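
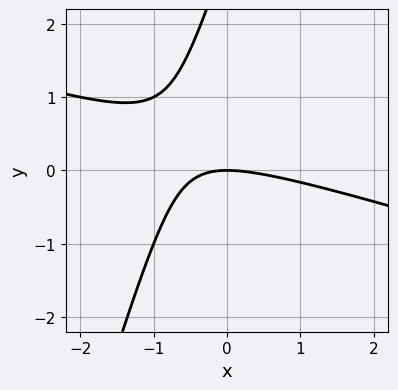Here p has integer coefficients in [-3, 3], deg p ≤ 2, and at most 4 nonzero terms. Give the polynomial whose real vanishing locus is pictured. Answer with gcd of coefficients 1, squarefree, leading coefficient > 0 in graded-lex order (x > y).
(a) The degree is 2 — a generic line meets the curve in up to 2 points.
(b) From the visible intercepts: one y-axis crossing is at y = 0; it crosses the x-axis at the gridline x = 0.
(c) The integer polynomial consistent with all of this is the stated p.

x^2 + 3*x*y - y^2 + 3*y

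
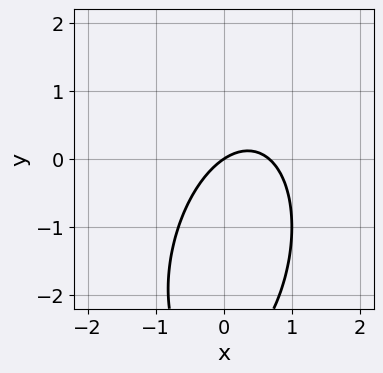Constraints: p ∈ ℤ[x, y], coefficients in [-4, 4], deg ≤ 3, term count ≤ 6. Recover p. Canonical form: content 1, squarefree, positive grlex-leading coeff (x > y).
3*x^2 - x*y + y^2 - 2*x + 3*y

1. deg p = 2. The shape is more complex than any degree-1 curve.
2. From the visible intercepts: it crosses the x-axis at the gridline x = 0; it crosses the y-axis at the gridline y = 0.
3. Solving for integer coefficients yields p as stated.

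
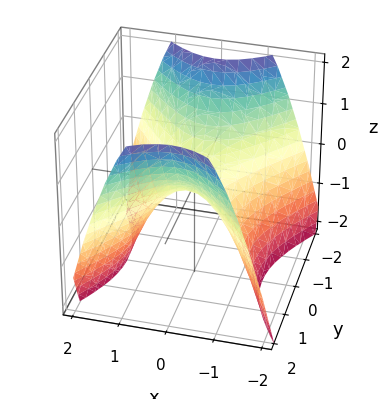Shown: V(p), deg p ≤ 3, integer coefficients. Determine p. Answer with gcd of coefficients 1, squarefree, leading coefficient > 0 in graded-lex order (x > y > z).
3*x^2 - 2*y^2 + 3*z

1. The degree is 2 — a saddle surface; a quadric.
2. Symmetries: mirror symmetry x ↦ −x ⇒ only even powers of x; the y ↦ −y reflection is a symmetry, so y appears only in even powers.
3. Reading off the gridlines: it crosses the z-axis at the gridline z = 0; it crosses the x-axis at the gridline x = 0; it crosses the y-axis at the gridline y = 0.
4. Assembling these constraints gives the stated polynomial.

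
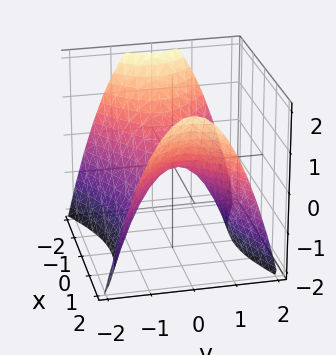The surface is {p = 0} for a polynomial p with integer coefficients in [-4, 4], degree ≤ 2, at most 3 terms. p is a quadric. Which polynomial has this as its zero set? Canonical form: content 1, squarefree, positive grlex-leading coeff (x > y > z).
x^2 - 2*y^2 - 2*z

First, deg p = 2. A hyperbolic paraboloid; a quadric.
Next, symmetries: mirror symmetry x ↦ −x ⇒ only even powers of x; the y ↦ −y reflection is a symmetry, so y appears only in even powers.
Next, from the visible intercepts: one x-axis crossing is at x = 0; it meets the z-axis at z = 0 (among the integer gridlines); it crosses the y-axis at the gridline y = 0.
Finally, putting this together gives p.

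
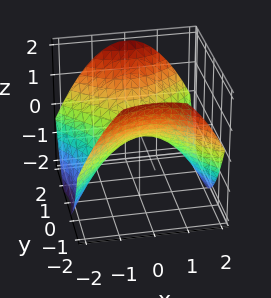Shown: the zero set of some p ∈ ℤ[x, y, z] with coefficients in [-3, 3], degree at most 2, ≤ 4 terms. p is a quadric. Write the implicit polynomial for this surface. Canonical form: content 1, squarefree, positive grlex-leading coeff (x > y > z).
x^2 - y^2 + 2*z

deg p = 2.
Symmetries: the y ↦ −y reflection is a symmetry, so y appears only in even powers; the x ↦ −x reflection is a symmetry, so x appears only in even powers.
Checking where it meets the axes: it crosses the y-axis at the gridline y = 0; it meets the z-axis at z = 0 (among the integer gridlines); it crosses the x-axis at the gridline x = 0.
Together with the visible shape, these determine p as stated.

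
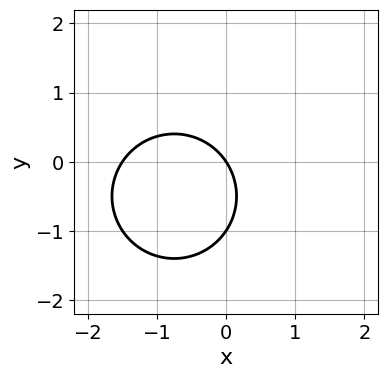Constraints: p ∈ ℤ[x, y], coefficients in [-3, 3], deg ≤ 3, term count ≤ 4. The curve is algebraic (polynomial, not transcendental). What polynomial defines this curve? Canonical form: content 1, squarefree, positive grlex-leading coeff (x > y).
deg p = 2.
From the axis intercepts and sections: one x-axis crossing is at x = 0; the y-axis gridline crossings are at y ∈ {-1, 0}.
Fitting integer coefficients to these (and the overall shape) gives p.

2*x^2 + 2*y^2 + 3*x + 2*y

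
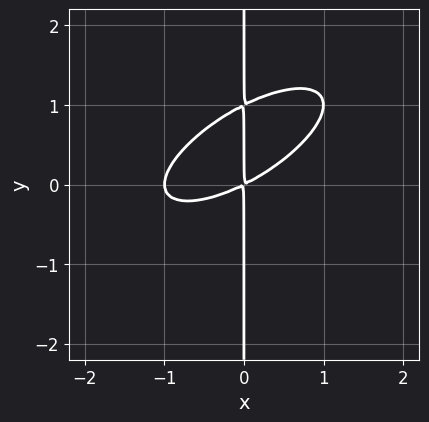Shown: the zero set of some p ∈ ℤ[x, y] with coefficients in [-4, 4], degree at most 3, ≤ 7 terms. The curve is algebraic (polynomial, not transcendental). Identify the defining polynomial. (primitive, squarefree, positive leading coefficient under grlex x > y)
deg p = 3.
From the axis intercepts and sections: every point of the y-axis in the box is on the curve; one x-axis crossing is at x = -1.
Putting this together gives p.

x^3 - 2*x^2*y + 2*x*y^2 + x^2 - 2*x*y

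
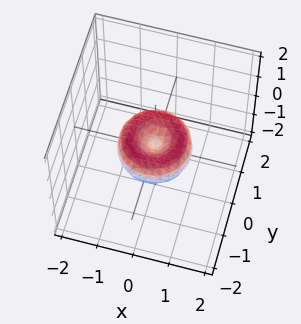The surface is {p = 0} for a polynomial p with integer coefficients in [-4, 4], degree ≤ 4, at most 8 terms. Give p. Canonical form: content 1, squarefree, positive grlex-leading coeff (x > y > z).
Degree: no degree-3 surface has this shape, so deg p = 4.
Symmetry: the z-axis is an axis of rotation, so x and y enter only as x² + y².
Checking where it meets the axes: it meets the z-axis at z = 0 (among the integer gridlines); a circular section at z = 0 has radius exactly 1; the y-axis gridline crossings are at y ∈ {-1, 0, 1}; the x-axis gridline crossings are at x ∈ {-1, 0, 1}.
Putting this together gives p.

x^4 + 2*x^2*y^2 + y^4 - x^2 - y^2 + z^2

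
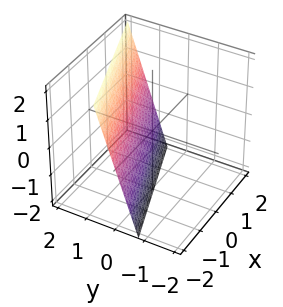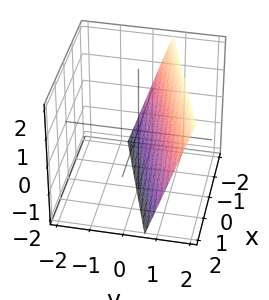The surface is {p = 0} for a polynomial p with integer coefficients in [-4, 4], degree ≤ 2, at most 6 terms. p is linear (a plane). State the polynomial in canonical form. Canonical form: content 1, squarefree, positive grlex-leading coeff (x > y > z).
x - 3*y + z + 2

First, the degree is 1 — every cross-section is a straight line — this is a plane.
Then, against the integer gridlines: it crosses the z-axis at the gridline z = -2; it meets the x-axis at x = -2 (among the integer gridlines).
Finally, putting this together gives p.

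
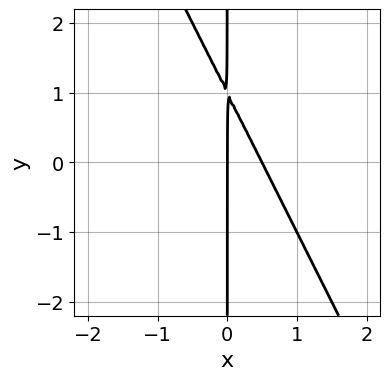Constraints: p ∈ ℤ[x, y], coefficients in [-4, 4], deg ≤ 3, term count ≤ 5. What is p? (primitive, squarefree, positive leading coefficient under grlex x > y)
1. The degree is 2 — no degree-1 curve has this shape.
2. Against the integer gridlines: every point of the y-axis in the box is on the curve; one x-axis crossing is at x = 0.
3. The integer polynomial consistent with all of this is the stated p.

2*x^2 + x*y - x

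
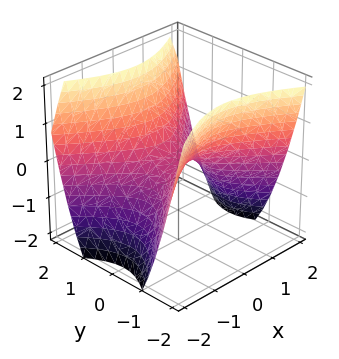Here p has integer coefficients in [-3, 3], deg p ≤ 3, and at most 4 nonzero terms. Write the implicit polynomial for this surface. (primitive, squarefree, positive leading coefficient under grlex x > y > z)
2*x^2 - 3*y^2 + 3*z

First, degree: a saddle surface; a quadric, so deg p = 2.
Then, symmetries: the y ↦ −y reflection is a symmetry, so y appears only in even powers; it's symmetric under x → −x, forcing even powers of x.
Then, against the integer gridlines: it crosses the y-axis at the gridline y = 0; it meets the x-axis at x = 0 (among the integer gridlines).
Finally, the integer polynomial consistent with all of this is the stated p.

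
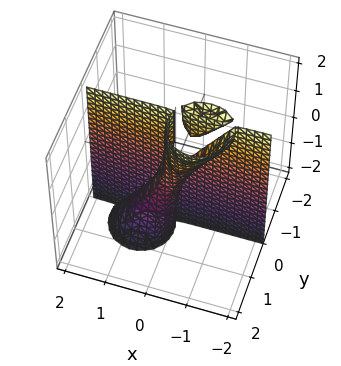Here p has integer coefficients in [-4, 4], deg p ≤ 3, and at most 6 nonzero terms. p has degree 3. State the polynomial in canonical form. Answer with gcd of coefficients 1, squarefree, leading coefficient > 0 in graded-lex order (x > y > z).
3*x^2*y + 2*x*y*z + 3*y^3 - 2*y^2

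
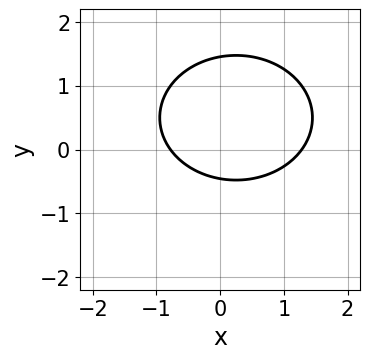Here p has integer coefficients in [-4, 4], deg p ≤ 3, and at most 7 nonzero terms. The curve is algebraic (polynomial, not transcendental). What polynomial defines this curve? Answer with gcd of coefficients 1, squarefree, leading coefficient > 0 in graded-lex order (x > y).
First, the degree is 2 — a generic line meets the curve in up to 2 points.
Finally, putting this together gives p.

2*x^2 + 3*y^2 - x - 3*y - 2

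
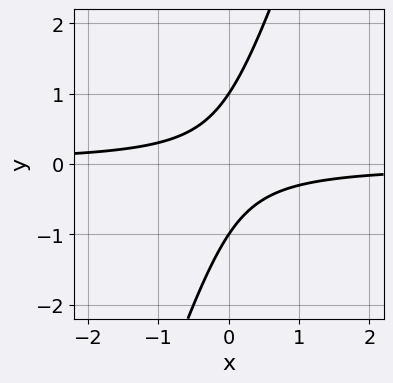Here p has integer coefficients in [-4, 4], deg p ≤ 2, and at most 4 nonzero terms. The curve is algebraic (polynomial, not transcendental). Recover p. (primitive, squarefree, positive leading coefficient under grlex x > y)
3*x*y - y^2 + 1

First, degree: the shape is more complex than any degree-1 curve, so deg p = 2.
Next, checking where it meets the axes: the curve avoids every integer x-axis point in the box; among the integer gridlines, it crosses the y-axis at y ∈ {-1, 1}.
Finally, matching integer coefficients to the picture gives p.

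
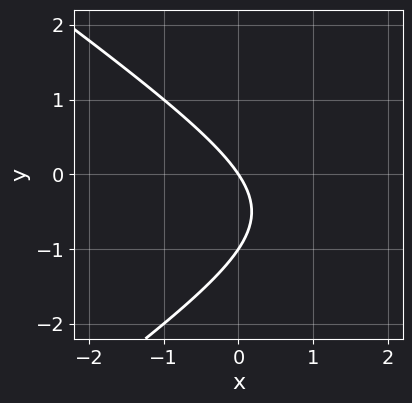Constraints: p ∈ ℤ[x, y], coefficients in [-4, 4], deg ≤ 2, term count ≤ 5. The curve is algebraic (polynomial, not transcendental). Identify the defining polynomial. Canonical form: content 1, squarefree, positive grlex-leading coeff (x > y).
x^2 - 2*y^2 - 3*x - 2*y

First, deg p = 2. No degree-1 curve has this shape.
Then, from the visible intercepts: one x-axis crossing is at x = 0; the y-axis gridline crossings are at y ∈ {-1, 0}.
Finally, the integer polynomial consistent with all of this is the stated p.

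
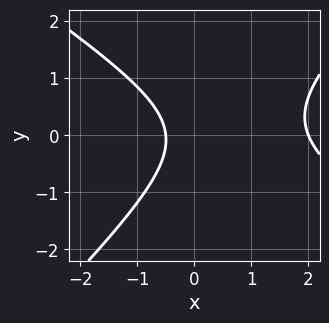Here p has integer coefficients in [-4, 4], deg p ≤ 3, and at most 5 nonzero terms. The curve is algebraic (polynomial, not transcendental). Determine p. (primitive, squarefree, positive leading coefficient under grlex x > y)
2*x^2 + x*y - 3*y^2 - 3*x - 2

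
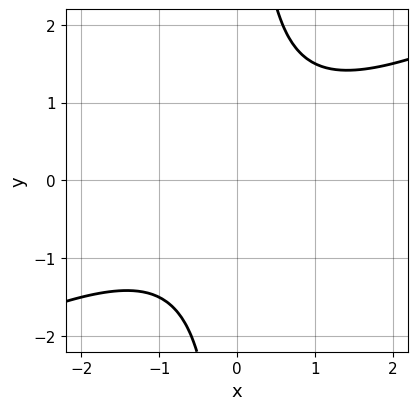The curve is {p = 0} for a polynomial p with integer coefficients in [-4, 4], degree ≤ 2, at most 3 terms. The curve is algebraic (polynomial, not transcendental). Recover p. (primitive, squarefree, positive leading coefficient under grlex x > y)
(a) The degree is 2 — the shape is more complex than any degree-1 curve.
(b) Checking where it meets the axes: the curve avoids every integer y-axis point in the box; it misses every integer gridline on the x-axis.
(c) Putting this together gives p.

x^2 - 2*x*y + 2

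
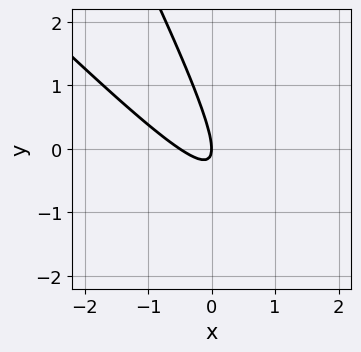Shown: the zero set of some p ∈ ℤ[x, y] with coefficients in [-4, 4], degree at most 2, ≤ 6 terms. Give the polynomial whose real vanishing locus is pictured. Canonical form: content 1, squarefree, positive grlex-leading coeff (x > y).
deg p = 2. A generic line meets the curve in up to 2 points.
Against the integer gridlines: it crosses the x-axis at the gridline x = 0; one y-axis crossing is at y = 0.
Together with the visible shape, these determine p as stated.

2*x^2 + 3*x*y + y^2 + x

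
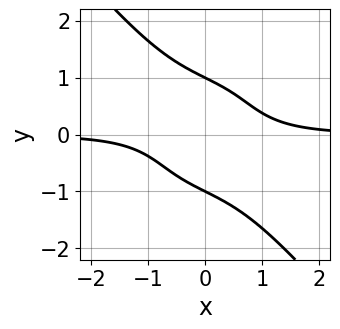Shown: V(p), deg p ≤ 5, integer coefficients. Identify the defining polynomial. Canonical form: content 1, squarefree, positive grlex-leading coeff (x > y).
2*x^3*y + x*y^3 + 2*y^4 + 3*x*y - 2

1. Degree: no degree-3 curve has this shape, so deg p = 4.
2. Reading off the gridlines: it misses every integer gridline on the x-axis; among the integer gridlines, it crosses the y-axis at y ∈ {-1, 1}.
3. These observations pin down the coefficients.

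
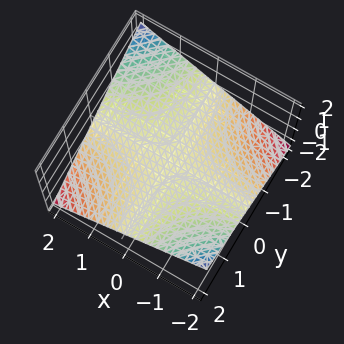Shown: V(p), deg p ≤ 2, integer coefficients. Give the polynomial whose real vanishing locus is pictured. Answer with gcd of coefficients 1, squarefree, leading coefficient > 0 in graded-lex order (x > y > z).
x*y + 3*z

1. The degree is 2 — a hyperbolic paraboloid; a quadric.
2. Against the integer gridlines: the visible y-axis segment lies entirely on the surface; every point of the x-axis in the box is on the surface; it crosses the z-axis at the gridline z = 0.
3. Together with the visible shape, these determine p as stated.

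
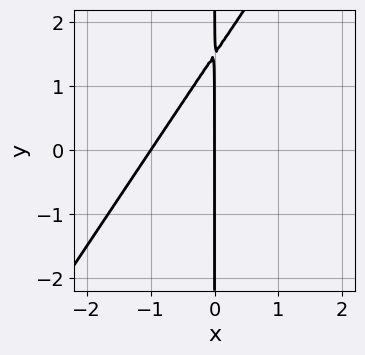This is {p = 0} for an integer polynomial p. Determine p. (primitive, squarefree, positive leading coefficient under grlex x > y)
1. deg p = 2.
2. From the axis intercepts and sections: the x-axis gridline crossings are at x ∈ {-1, 0}; the visible y-axis segment lies entirely on the curve.
3. Solving for integer coefficients yields p as stated.

3*x^2 - 2*x*y + 3*x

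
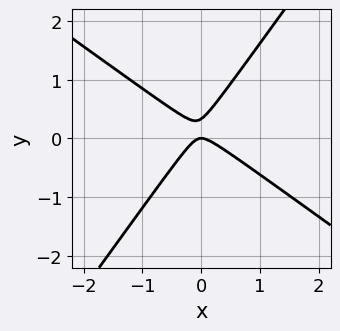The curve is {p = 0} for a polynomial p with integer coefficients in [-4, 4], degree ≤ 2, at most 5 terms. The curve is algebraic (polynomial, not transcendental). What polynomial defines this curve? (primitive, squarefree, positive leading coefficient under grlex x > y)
3*x^2 + 2*x*y - 3*y^2 + y

(a) deg p = 2.
(b) From the visible intercepts: it meets the x-axis at x = 0 (among the integer gridlines); it crosses the y-axis at the gridline y = 0.
(c) Assembling these constraints gives the stated polynomial.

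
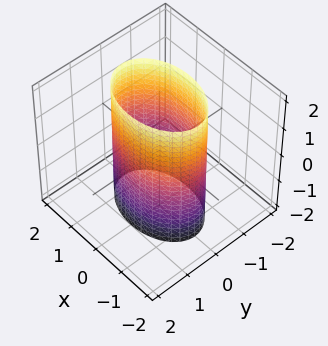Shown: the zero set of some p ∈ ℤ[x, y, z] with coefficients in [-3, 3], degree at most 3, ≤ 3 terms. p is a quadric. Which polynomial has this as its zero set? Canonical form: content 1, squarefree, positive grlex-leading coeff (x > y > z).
x^2 + 2*y^2 - 2

1. The degree is 2 — a cylinder; a quadric.
2. Symmetries: mirror symmetry z ↦ −z ⇒ only even powers of z; it's symmetric under y → −y, forcing even powers of y; mirror symmetry x ↦ −x ⇒ only even powers of x.
3. Against the integer gridlines: it misses every integer gridline on the z-axis; the y-axis gridline crossings are at y ∈ {-1, 1}.
4. Solving for integer coefficients yields p as stated.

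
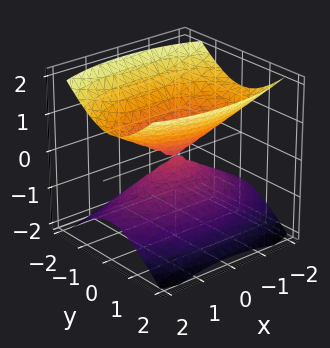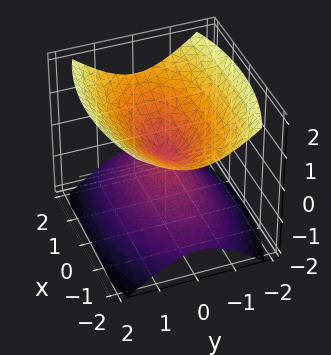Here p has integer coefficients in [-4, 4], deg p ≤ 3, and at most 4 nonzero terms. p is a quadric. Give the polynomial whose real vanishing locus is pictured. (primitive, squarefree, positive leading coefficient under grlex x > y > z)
1. There are 2 components.
2. deg p = 2.
3. Symmetries: mirror symmetry x ↦ −x ⇒ only even powers of x; it's symmetric under y → −y, forcing even powers of y; mirror symmetry z ↦ −z ⇒ only even powers of z.
4. Against the integer gridlines: it crosses the x-axis at the gridline x = 0; one z-axis crossing is at z = 0; it crosses the y-axis at the gridline y = 0.
5. The integer polynomial consistent with all of this is the stated p.

x^2 + 3*y^2 - 3*z^2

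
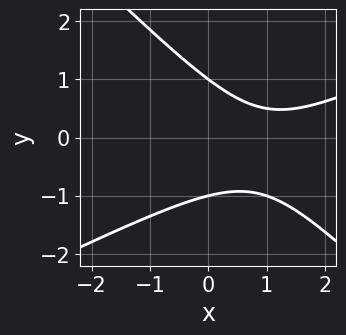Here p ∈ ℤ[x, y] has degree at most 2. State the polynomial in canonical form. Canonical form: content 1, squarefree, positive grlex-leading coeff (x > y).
x^2 - x*y - 2*y^2 - 2*x + 2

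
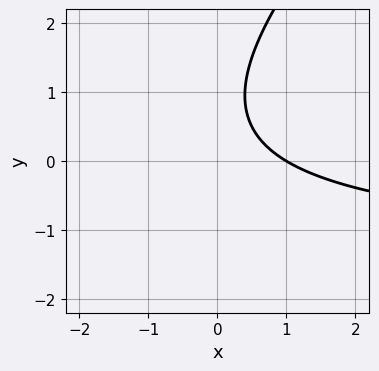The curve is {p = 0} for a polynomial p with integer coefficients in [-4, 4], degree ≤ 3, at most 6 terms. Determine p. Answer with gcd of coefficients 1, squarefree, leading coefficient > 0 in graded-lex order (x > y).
First, deg p = 2. No degree-1 curve has this shape.
Next, against the integer gridlines: it meets the x-axis at x = 1 (among the integer gridlines); no y-intercept at any integer in the box.
Finally, together with the visible shape, these determine p as stated.

2*x*y - 2*y^2 + 3*x + 3*y - 3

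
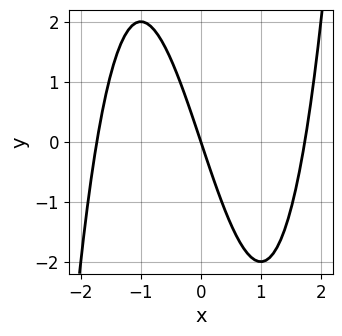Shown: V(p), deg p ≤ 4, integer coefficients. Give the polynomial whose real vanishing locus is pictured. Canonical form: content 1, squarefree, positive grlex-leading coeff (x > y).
(a) The degree is 3 — the shape is more complex than any degree-2 curve.
(b) Reading off the gridlines: it crosses the y-axis at the gridline y = 0; it crosses the x-axis at the gridline x = 0.
(c) Fitting integer coefficients to these (and the overall shape) gives p.

x^3 - 3*x - y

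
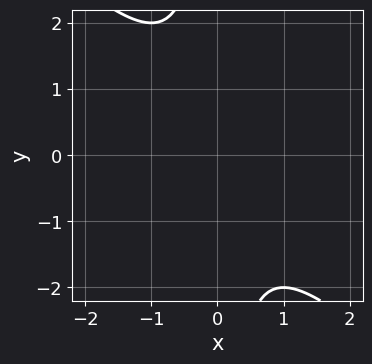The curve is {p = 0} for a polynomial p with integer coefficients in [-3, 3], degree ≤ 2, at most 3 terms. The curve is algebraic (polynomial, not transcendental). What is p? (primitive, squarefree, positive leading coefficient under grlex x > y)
1. deg p = 2.
2. Checking where it meets the axes: it misses every integer gridline on the y-axis; the curve avoids every integer x-axis point in the box.
3. These observations pin down the coefficients.

x^2 + x*y + 1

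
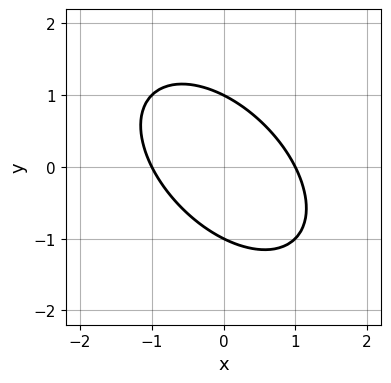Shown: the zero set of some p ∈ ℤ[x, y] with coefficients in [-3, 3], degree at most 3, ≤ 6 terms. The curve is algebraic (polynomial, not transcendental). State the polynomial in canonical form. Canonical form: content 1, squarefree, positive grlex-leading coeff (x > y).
Degree: no degree-1 curve has this shape, so deg p = 2.
Against the integer gridlines: the x-axis gridline crossings are at x ∈ {-1, 1}; the y-axis gridline crossings are at y ∈ {-1, 1}.
Assembling these constraints gives the stated polynomial.

x^2 + x*y + y^2 - 1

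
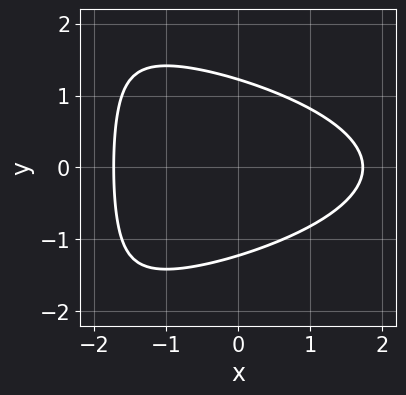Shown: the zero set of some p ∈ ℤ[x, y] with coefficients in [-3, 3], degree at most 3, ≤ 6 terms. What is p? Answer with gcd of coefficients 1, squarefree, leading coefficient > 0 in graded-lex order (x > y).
x*y^2 + x^2 + 2*y^2 - 3

1. deg p = 3.
2. Symmetries: it's symmetric under y → −y, forcing even powers of y.
3. The integer polynomial consistent with all of this is the stated p.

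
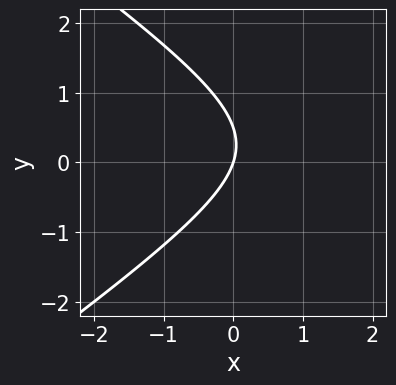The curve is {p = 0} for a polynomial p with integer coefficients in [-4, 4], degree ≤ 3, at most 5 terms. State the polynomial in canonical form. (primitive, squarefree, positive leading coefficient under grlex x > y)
(a) The degree is 2 — the shape is more complex than any degree-1 curve.
(b) From the visible intercepts: it meets the x-axis at x = 0 (among the integer gridlines); it crosses the y-axis at the gridline y = 0.
(c) Matching integer coefficients to the picture gives p.

x^2 - 2*y^2 - 3*x + y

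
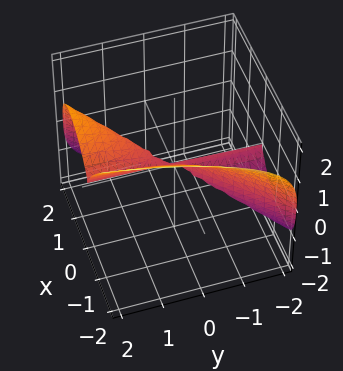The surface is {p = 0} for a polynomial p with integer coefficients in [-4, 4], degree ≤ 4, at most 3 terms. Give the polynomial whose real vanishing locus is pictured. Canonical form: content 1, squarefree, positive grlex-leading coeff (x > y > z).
Degree: the shape is more complex than any degree-2 surface, so deg p = 3.
Observable constraints: it crosses the x-axis at the gridline x = 0; it meets the z-axis at z = 0 (among the integer gridlines).
Solving for integer coefficients yields p as stated. Check: (0, 1, 0) on the y-axis lies on the surface, and p(0, 1, 0) = 0. ✓

x^3 - x^2*y + z^3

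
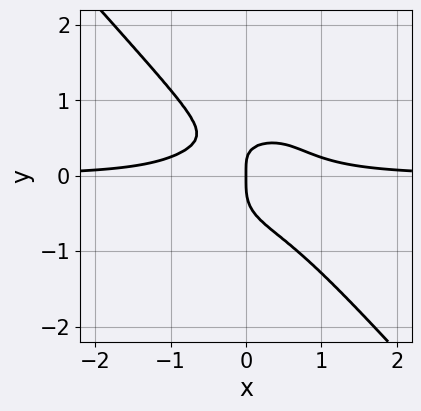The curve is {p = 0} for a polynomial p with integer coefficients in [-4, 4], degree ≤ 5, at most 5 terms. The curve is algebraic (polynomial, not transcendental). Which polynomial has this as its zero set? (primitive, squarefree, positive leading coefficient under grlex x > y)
First, degree: a generic line meets the curve in up to 4 points, so deg p = 4.
Then, from the axis intercepts and sections: it crosses the x-axis at the gridline x = 0; it crosses the y-axis at the gridline y = 0.
Finally, fitting integer coefficients to these (and the overall shape) gives p.

3*x^3*y + x*y^3 + 3*y^4 + x*y - x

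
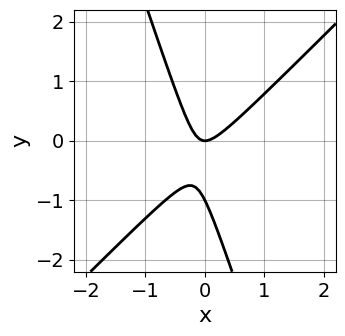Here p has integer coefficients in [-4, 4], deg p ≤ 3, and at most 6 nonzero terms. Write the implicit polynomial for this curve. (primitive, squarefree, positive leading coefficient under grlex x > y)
3*x^2 - 2*x*y - y^2 - y

The degree is 2 — the shape is more complex than any degree-1 curve.
From the axis intercepts and sections: the y-axis gridline crossings are at y ∈ {-1, 0}; it crosses the x-axis at the gridline x = 0.
Matching integer coefficients to the picture gives p.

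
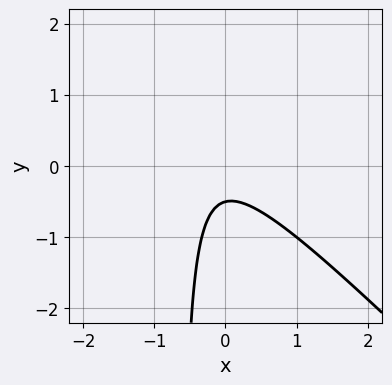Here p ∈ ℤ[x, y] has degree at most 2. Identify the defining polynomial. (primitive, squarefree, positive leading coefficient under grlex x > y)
3*x^2 + 3*x*y + x + 2*y + 1

1. deg p = 2.
2. Checking where it meets the axes: no x-intercept at any integer in the box.
3. Putting this together gives p.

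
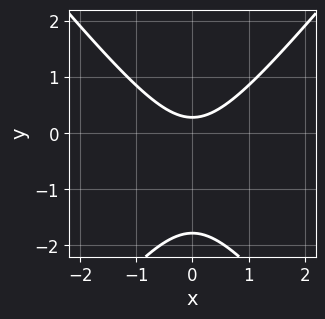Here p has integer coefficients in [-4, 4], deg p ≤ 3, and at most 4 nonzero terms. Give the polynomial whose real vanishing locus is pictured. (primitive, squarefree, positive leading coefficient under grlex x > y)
3*x^2 - 2*y^2 - 3*y + 1

deg p = 2.
Symmetries: it's symmetric under x → −x, forcing even powers of x.
Against the integer gridlines: the curve avoids every integer x-axis point in the box.
Assembling these constraints gives the stated polynomial.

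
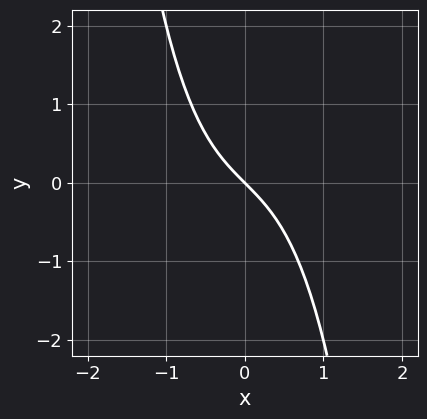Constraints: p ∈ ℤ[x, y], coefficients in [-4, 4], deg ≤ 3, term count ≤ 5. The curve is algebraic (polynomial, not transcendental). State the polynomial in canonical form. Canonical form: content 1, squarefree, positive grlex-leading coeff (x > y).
1. deg p = 3. A generic line meets the curve in up to 3 points.
2. Checking where it meets the axes: it crosses the y-axis at the gridline y = 0; one x-axis crossing is at x = 0.
3. Solving for integer coefficients yields p as stated.

x^3 + x + y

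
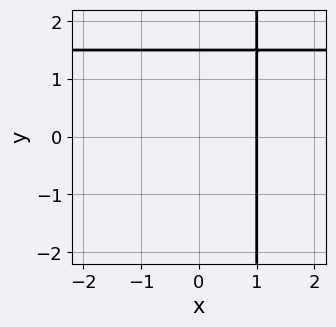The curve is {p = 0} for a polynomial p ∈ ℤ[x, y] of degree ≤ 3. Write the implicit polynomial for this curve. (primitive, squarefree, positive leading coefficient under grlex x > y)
deg p = 2. A generic line meets the curve in up to 2 points.
Checking where it meets the axes: it crosses the x-axis at the gridline x = 1.
Putting this together gives p.

2*x*y - 3*x - 2*y + 3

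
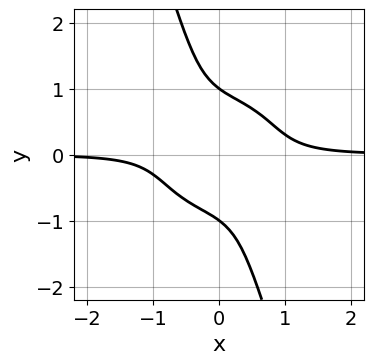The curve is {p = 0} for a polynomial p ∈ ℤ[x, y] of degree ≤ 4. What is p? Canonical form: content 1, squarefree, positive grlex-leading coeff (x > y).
3*x^3*y + 3*x*y^3 + y^4 - 1

(a) deg p = 4.
(b) From the visible intercepts: it misses every integer gridline on the x-axis; among the integer gridlines, it crosses the y-axis at y ∈ {-1, 1}.
(c) Together with the visible shape, these determine p as stated.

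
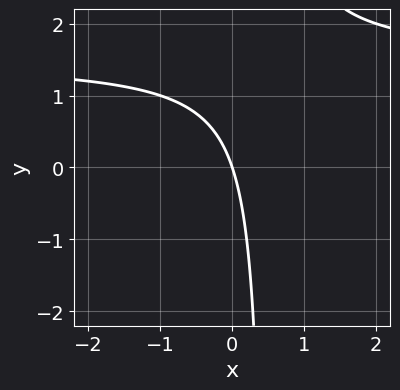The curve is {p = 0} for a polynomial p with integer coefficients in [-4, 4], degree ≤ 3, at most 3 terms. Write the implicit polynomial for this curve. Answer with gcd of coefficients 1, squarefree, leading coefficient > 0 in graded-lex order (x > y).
2*x*y - 3*x - y

The degree is 2 — a generic line meets the curve in up to 2 points.
Against the integer gridlines: it meets the y-axis at y = 0 (among the integer gridlines); one x-axis crossing is at x = 0.
Together with the visible shape, these determine p as stated.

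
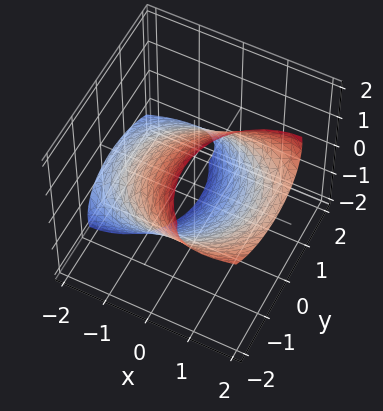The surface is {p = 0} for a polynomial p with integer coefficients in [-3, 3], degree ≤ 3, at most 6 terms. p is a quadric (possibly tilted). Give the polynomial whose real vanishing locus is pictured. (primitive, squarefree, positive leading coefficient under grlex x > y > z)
x^2 - 2*x*z + y^2 + y*z + z^2 - 2

deg p = 2. No degree-1 surface has this shape.
The integer polynomial consistent with all of this is the stated p.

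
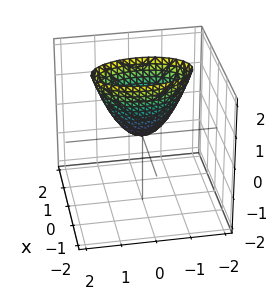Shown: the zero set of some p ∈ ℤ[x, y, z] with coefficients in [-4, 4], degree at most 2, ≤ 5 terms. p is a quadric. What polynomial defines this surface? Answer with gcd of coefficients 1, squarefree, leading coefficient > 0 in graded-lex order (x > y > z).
3*x^2 + y^2 - z

(a) Degree: a paraboloid; a quadric, so deg p = 2.
(b) Symmetries: the x ↦ −x reflection is a symmetry, so x appears only in even powers; it's symmetric under y → −y, forcing even powers of y.
(c) From the axis intercepts and sections: one y-axis crossing is at y = 0; it crosses the z-axis at the gridline z = 0.
(d) Solving for integer coefficients yields p as stated.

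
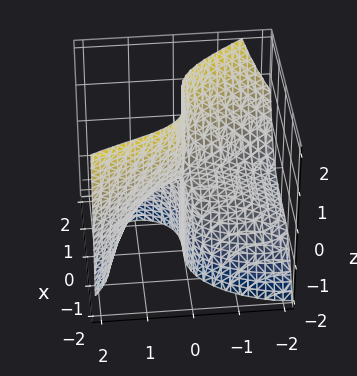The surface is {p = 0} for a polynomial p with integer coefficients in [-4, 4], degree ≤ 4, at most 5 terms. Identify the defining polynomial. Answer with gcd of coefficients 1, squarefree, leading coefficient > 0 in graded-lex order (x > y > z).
2*x^3 + y^3 - y^2*z + 3*y*z

First, deg p = 3.
Then, from the visible intercepts: the visible z-axis segment lies entirely on the surface; it crosses the x-axis at the gridline x = 0.
Finally, together with the visible shape, these determine p as stated.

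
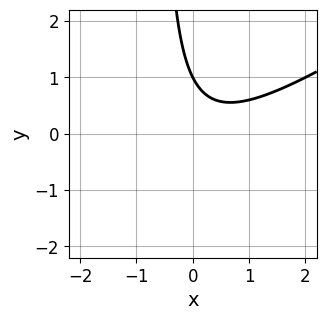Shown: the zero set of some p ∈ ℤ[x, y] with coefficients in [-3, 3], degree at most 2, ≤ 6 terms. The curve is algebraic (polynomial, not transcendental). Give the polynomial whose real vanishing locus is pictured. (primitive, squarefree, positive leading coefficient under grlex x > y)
2*x^2 - 3*x*y - x - 2*y + 2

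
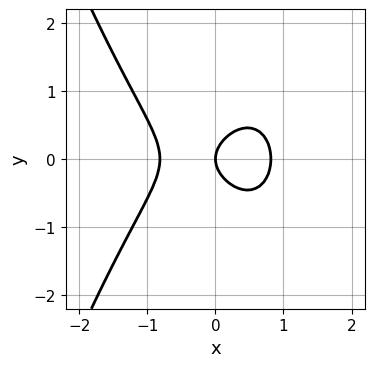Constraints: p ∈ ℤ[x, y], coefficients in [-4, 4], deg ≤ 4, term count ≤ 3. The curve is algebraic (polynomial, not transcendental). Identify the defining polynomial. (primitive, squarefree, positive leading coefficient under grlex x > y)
3*x^3 + 3*y^2 - 2*x

1. Degree: a generic line meets the curve in up to 3 points, so deg p = 3.
2. Symmetries: the y ↦ −y reflection is a symmetry, so y appears only in even powers.
3. Against the integer gridlines: it crosses the y-axis at the gridline y = 0; it meets the x-axis at x = 0 (among the integer gridlines).
4. The integer polynomial consistent with all of this is the stated p.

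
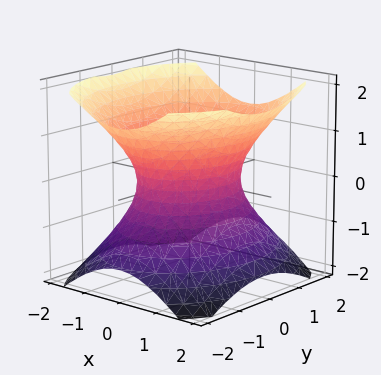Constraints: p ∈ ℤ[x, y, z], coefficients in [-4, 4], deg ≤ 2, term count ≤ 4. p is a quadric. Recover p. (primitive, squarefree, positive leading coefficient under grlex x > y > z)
3*x^2 + 2*y^2 - 3*z^2 - 3

(a) Degree: one connected sheet with a waist; a quadric, so deg p = 2.
(b) Symmetries: it's symmetric under x → −x, forcing even powers of x; the y ↦ −y reflection is a symmetry, so y appears only in even powers; the z ↦ −z reflection is a symmetry, so z appears only in even powers.
(c) Reading off the gridlines: no z-intercept at any integer in the box; the x-axis gridline crossings are at x ∈ {-1, 1}.
(d) Solving for integer coefficients yields p as stated.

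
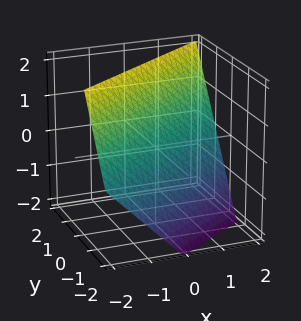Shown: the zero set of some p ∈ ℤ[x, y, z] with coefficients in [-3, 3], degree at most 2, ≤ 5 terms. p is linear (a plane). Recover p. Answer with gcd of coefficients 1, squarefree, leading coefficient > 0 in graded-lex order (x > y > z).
2*x - 3*y + 2*z - 2

First, deg p = 1.
Next, reading off the gridlines: it meets the z-axis at z = 1 (among the integer gridlines); it meets the x-axis at x = 1 (among the integer gridlines).
Finally, together with the visible shape, these determine p as stated.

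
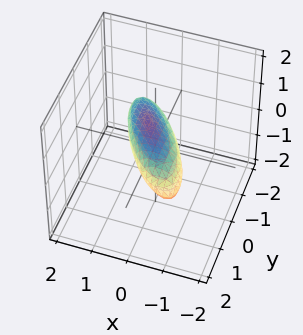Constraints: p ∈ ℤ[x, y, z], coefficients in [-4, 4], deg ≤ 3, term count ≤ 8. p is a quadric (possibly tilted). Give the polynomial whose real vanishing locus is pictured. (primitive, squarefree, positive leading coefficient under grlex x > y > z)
First, the degree is 2 — the shape is more complex than any degree-1 surface.
Next, observable constraints: the y-axis gridline crossings are at y ∈ {-1, 1}.
Finally, putting this together gives p.

2*x^2 + 2*x*y - x*z + y^2 + 3*z^2 - 1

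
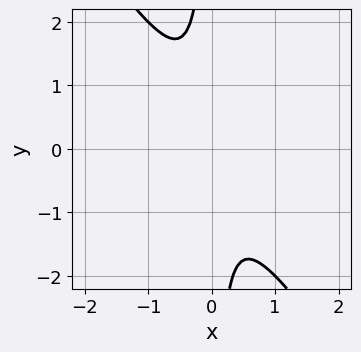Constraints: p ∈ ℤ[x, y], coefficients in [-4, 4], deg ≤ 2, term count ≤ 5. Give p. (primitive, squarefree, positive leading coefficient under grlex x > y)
1. Degree: the shape is more complex than any degree-1 curve, so deg p = 2.
2. From the visible intercepts: no x-intercept at any integer in the box; no y-intercept at any integer in the box.
3. The integer polynomial consistent with all of this is the stated p.

3*x^2 + 2*x*y + 1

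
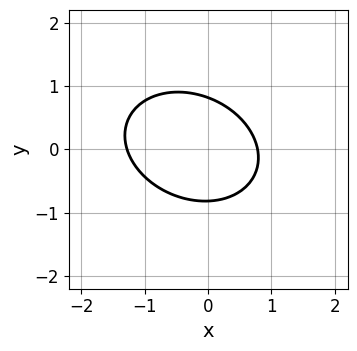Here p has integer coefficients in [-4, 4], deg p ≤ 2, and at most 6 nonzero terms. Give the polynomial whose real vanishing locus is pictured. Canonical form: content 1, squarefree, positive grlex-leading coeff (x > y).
2*x^2 + x*y + 3*y^2 + x - 2

Degree: no degree-1 curve has this shape, so deg p = 2.
The integer polynomial consistent with all of this is the stated p.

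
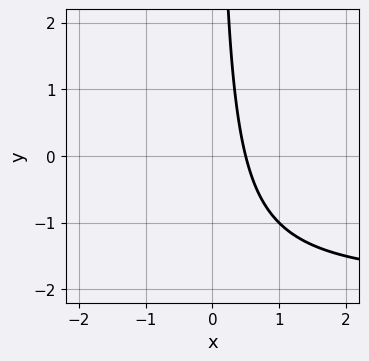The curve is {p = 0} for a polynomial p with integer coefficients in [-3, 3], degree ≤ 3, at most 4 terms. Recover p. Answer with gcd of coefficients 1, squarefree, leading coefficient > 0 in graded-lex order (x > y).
x*y + 2*x - 1

(a) Degree: a generic line meets the curve in up to 2 points, so deg p = 2.
(b) From the visible intercepts: no y-intercept at any integer in the box.
(c) These observations pin down the coefficients.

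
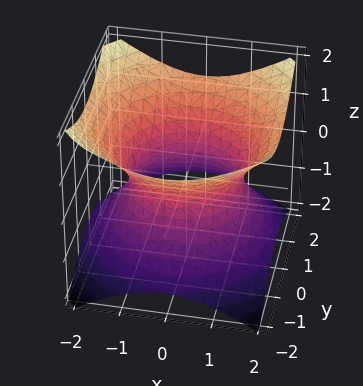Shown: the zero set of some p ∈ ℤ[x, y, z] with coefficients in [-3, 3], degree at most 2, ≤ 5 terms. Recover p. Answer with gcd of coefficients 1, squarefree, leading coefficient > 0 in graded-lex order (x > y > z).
2*x^2 + 2*y^2 - 3*z^2 - 3

1. deg p = 2.
2. By symmetry, the z-axis is an axis of rotation, so x and y enter only as x² + y²; the z ↦ −z reflection is a symmetry, so z appears only in even powers.
3. From the axis intercepts and sections: no z-intercept at any integer in the box; a circular section at z = 1 has radius between 1 and 2.
4. Putting this together gives p.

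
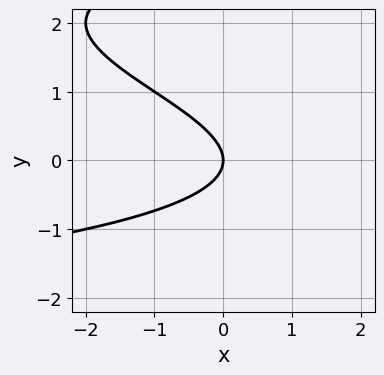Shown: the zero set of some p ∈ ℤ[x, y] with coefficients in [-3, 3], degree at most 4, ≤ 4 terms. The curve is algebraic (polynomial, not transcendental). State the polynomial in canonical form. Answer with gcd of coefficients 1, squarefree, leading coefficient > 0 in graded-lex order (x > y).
1. The degree is 3 — a generic line meets the curve in up to 3 points.
2. Reading off the gridlines: one x-axis crossing is at x = 0; it crosses the y-axis at the gridline y = 0.
3. These observations pin down the coefficients.

y^3 - 3*y^2 - 2*x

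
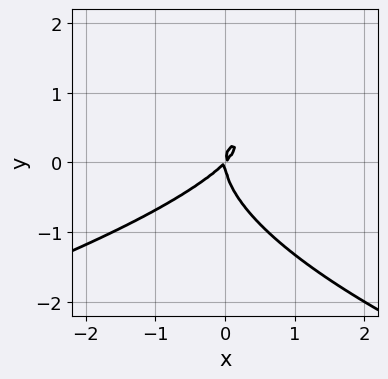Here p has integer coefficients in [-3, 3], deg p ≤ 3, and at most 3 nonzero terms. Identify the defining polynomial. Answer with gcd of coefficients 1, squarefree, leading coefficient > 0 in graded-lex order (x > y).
1. deg p = 3. The shape is more complex than any degree-2 curve.
2. From the axis intercepts and sections: it crosses the y-axis at the gridline y = 0; one x-axis crossing is at x = 0.
3. Assembling these constraints gives the stated polynomial.

y^3 + x^2 - x*y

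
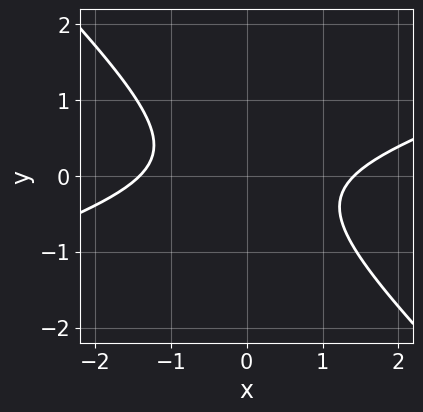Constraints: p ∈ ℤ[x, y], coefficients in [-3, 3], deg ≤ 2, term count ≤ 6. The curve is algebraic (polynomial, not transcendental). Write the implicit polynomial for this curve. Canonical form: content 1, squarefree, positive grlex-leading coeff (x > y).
1. The degree is 2 — a generic line meets the curve in up to 2 points.
2. Observable constraints: no y-intercept at any integer in the box.
3. Together with the visible shape, these determine p as stated.

x^2 - 2*x*y - 3*y^2 - 2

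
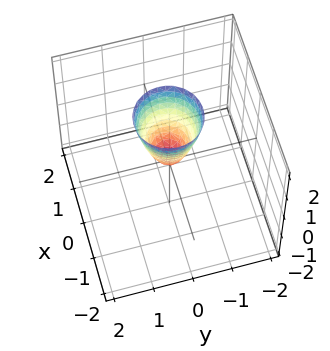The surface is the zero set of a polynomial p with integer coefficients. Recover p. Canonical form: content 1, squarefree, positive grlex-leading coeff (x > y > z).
Degree: a single bowl opening along one axis; a quadric, so deg p = 2.
Symmetries: the z-axis is an axis of rotation, so x and y enter only as x² + y².
Against the integer gridlines: a circular section at z = 1 has radius between 0 and 1; it meets the x-axis at x = 0 (among the integer gridlines); one y-axis crossing is at y = 0; it crosses the z-axis at the gridline z = 0.
Putting this together gives p.

3*x^2 + 3*y^2 - z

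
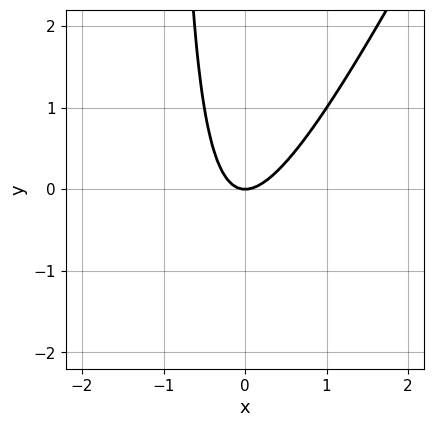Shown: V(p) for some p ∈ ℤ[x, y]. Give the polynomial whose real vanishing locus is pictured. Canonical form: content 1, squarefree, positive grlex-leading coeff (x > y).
(a) deg p = 2. The shape is more complex than any degree-1 curve.
(b) Checking where it meets the axes: one y-axis crossing is at y = 0; it crosses the x-axis at the gridline x = 0.
(c) The integer polynomial consistent with all of this is the stated p.

2*x^2 - x*y - y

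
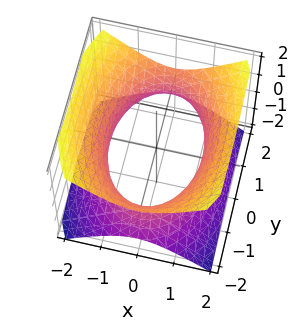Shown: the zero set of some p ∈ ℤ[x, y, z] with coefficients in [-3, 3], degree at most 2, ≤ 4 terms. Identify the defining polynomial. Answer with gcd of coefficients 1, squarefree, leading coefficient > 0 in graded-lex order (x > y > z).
1. Degree: an hourglass — one-sheet hyperboloid; a quadric, so deg p = 2.
2. Symmetries: mirror symmetry y ↦ −y ⇒ only even powers of y; mirror symmetry x ↦ −x ⇒ only even powers of x; the z ↦ −z reflection is a symmetry, so z appears only in even powers.
3. From the visible intercepts: it misses every integer gridline on the z-axis.
4. Solving for integer coefficients yields p as stated.

2*x^2 + y^2 - 2*z^2 - 3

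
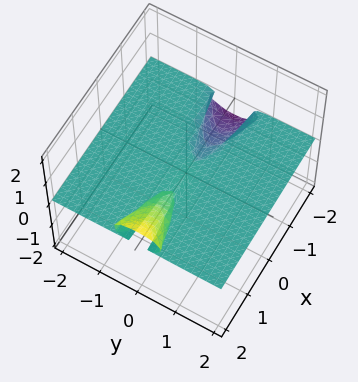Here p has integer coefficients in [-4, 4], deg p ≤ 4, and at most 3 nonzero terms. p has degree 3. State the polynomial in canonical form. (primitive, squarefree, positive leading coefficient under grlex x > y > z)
x*z^2 - y^2*z - 3*z^3

(a) Degree: a generic line meets the surface in up to 3 points, so deg p = 3.
(b) Observable constraints: it meets the z-axis at z = 0 (among the integer gridlines); the visible x-axis segment lies entirely on the surface.
(c) Putting this together gives p.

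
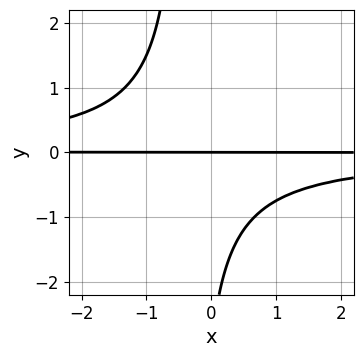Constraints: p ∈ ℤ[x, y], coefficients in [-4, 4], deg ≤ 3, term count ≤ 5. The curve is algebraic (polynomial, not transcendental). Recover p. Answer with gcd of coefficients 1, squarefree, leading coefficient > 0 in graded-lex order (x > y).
3*x*y^2 + y^2 + 3*y

First, the degree is 3 — a generic line meets the curve in up to 3 points.
Next, observable constraints: one y-axis crossing is at y = 0; every point of the x-axis in the box is on the curve.
Finally, assembling these constraints gives the stated polynomial.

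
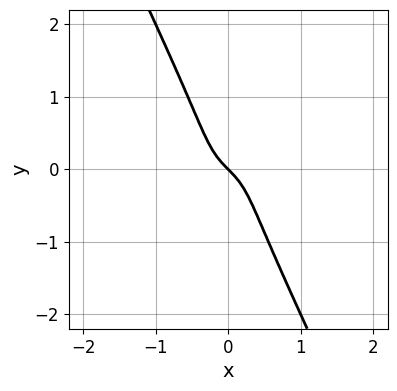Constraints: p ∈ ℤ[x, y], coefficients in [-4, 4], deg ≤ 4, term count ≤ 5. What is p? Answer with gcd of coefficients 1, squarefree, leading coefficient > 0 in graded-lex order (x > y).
1. The degree is 3 — the shape is more complex than any degree-2 curve.
2. Reading off the gridlines: it crosses the x-axis at the gridline x = 0; one y-axis crossing is at y = 0.
3. The integer polynomial consistent with all of this is the stated p.

3*x^3 - 3*x^2*y + y^3 + x + y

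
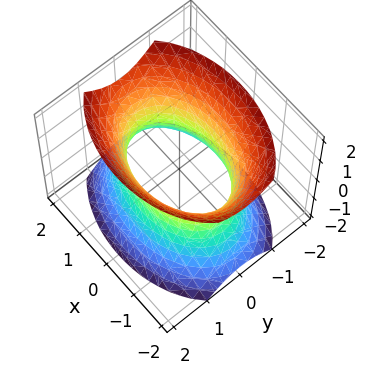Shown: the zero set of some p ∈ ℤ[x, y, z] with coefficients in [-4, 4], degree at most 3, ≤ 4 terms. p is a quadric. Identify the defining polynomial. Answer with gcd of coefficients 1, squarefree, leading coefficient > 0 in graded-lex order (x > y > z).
x^2 + 2*y^2 - z^2 - 2

(a) deg p = 2. One connected sheet with a waist; a quadric.
(b) Symmetries: mirror symmetry x ↦ −x ⇒ only even powers of x; the z ↦ −z reflection is a symmetry, so z appears only in even powers; the y ↦ −y reflection is a symmetry, so y appears only in even powers.
(c) Against the integer gridlines: among the integer gridlines, it crosses the y-axis at y ∈ {-1, 1}; it misses every integer gridline on the z-axis.
(d) Solving for integer coefficients yields p as stated.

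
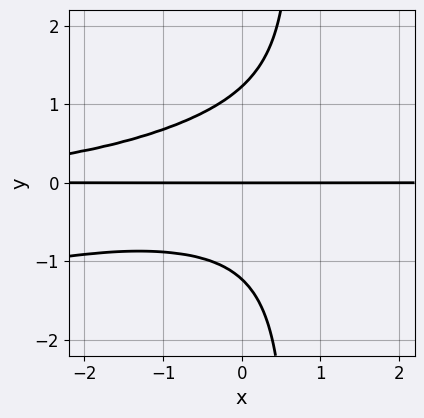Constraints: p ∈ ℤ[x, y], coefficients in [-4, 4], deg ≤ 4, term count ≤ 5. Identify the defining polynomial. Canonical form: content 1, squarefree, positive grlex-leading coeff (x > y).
First, the degree is 4 — the shape is more complex than any degree-3 curve.
Then, checking where it meets the axes: every point of the x-axis in the box is on the curve; it meets the y-axis at y = 0 (among the integer gridlines).
Finally, fitting integer coefficients to these (and the overall shape) gives p.

x^2*y^2 - 3*x*y^3 + 2*y^3 - 3*y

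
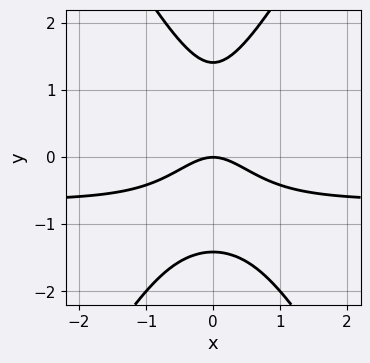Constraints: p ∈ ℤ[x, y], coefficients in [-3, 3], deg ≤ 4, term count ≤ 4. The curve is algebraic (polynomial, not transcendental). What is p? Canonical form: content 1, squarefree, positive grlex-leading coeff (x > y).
(a) Degree: the shape is more complex than any degree-2 curve, so deg p = 3.
(b) Symmetries: the x ↦ −x reflection is a symmetry, so x appears only in even powers.
(c) Reading off the gridlines: it meets the y-axis at y = 0 (among the integer gridlines); one x-axis crossing is at x = 0.
(d) Matching integer coefficients to the picture gives p.

3*x^2*y - y^3 + 2*x^2 + 2*y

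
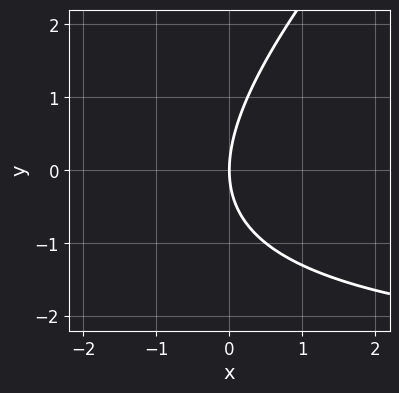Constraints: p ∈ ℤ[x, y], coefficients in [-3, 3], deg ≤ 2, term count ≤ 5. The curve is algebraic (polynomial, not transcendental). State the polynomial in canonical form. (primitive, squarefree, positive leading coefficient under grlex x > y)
deg p = 2.
Against the integer gridlines: one y-axis crossing is at y = 0; it meets the x-axis at x = 0 (among the integer gridlines).
Putting this together gives p.

x*y - y^2 + 3*x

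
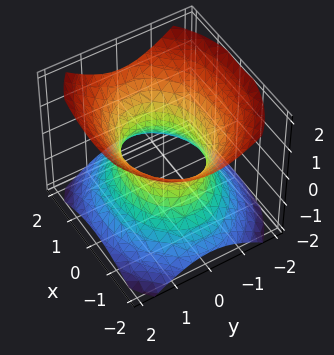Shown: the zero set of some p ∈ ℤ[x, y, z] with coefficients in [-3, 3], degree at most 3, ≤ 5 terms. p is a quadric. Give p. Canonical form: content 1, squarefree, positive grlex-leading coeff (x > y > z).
1. The degree is 2 — an hourglass — one-sheet hyperboloid; a quadric.
2. Symmetries: mirror symmetry y ↦ −y ⇒ only even powers of y; mirror symmetry x ↦ −x ⇒ only even powers of x; it's symmetric under z → −z, forcing even powers of z.
3. Against the integer gridlines: the y-axis gridline crossings are at y ∈ {-1, 1}; the surface avoids every integer z-axis point in the box.
4. Matching integer coefficients to the picture gives p.

2*x^2 + 3*y^2 - 3*z^2 - 3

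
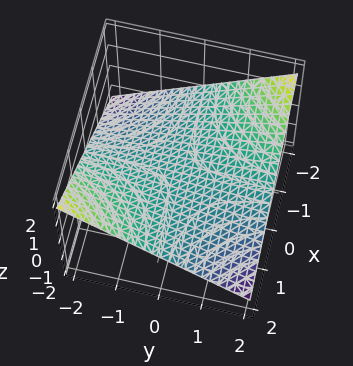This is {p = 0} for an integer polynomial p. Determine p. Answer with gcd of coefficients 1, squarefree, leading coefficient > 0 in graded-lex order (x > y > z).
x*y + 3*z

1. Degree: a saddle surface; a quadric, so deg p = 2.
2. Observable constraints: every point of the x-axis in the box is on the surface; every point of the y-axis in the box is on the surface; it crosses the z-axis at the gridline z = 0.
3. Together with the visible shape, these determine p as stated.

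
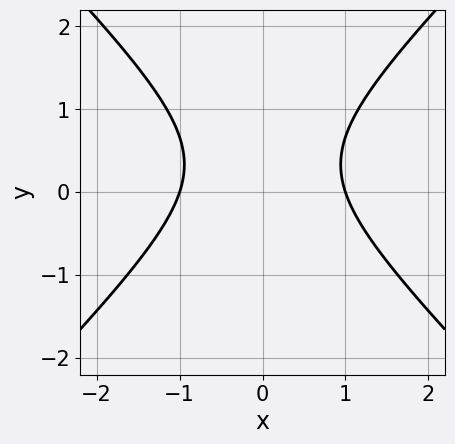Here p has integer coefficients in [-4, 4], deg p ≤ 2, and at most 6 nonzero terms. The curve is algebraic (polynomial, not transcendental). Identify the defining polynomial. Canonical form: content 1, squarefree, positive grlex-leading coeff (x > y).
3*x^2 - 3*y^2 + 2*y - 3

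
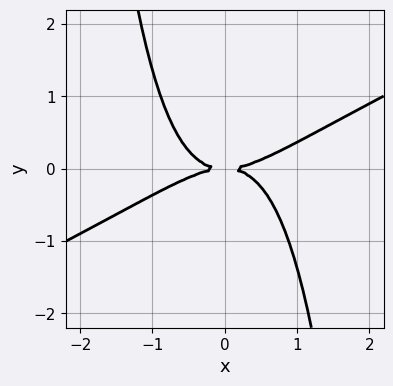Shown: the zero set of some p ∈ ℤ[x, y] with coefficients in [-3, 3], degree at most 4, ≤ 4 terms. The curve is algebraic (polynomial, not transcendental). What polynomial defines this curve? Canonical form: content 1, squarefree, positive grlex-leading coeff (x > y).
x^4 - 2*x^3*y - 2*y^2

(a) The degree is 4 — a generic line meets the curve in up to 4 points.
(b) Checking where it meets the axes: it meets the y-axis at y = 0 (among the integer gridlines); it crosses the x-axis at the gridline x = 0.
(c) Matching integer coefficients to the picture gives p.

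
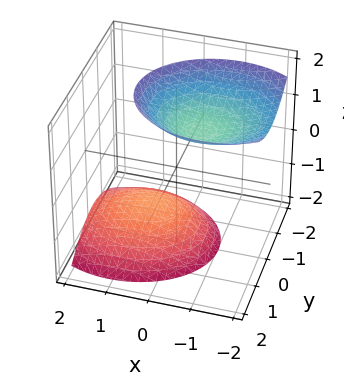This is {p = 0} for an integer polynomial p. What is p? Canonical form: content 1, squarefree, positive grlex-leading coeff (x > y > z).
First, I count 2 distinct pieces.
Next, deg p = 2.
Then, checking where it meets the axes: it misses every integer gridline on the x-axis; the surface avoids every integer y-axis point in the box.
Finally, together with the visible shape, these determine p as stated.

2*x^2 + 2*x*z + 3*y^2 - 2*z^2 + 3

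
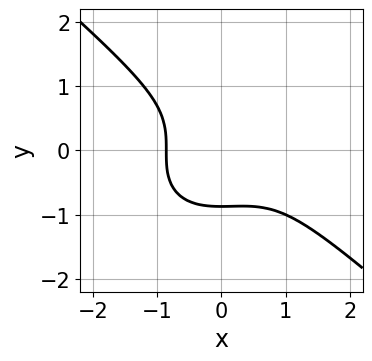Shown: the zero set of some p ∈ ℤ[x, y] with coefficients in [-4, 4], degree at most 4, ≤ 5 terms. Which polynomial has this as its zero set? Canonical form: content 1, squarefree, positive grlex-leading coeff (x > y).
deg p = 3.
The integer polynomial consistent with all of this is the stated p.

2*x^3 + 3*y^3 - x^2 + 2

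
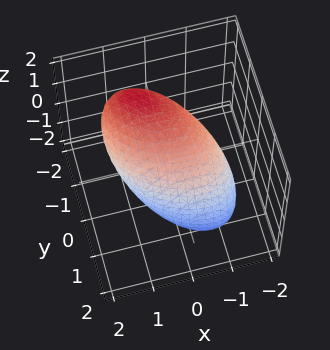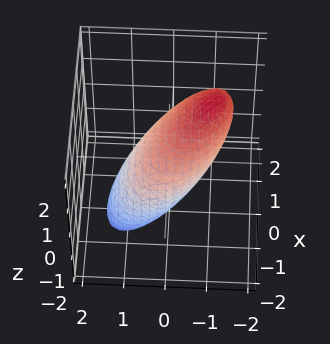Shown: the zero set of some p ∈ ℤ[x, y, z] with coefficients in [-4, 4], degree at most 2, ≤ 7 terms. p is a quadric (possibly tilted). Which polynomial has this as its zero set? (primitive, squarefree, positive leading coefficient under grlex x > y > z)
First, deg p = 2.
Next, checking where it meets the axes: among the integer gridlines, it crosses the y-axis at y ∈ {-1, 1}.
Finally, matching integer coefficients to the picture gives p.

2*x^2 + 2*x*y + 3*y^2 + 3*y*z + 2*z^2 - 3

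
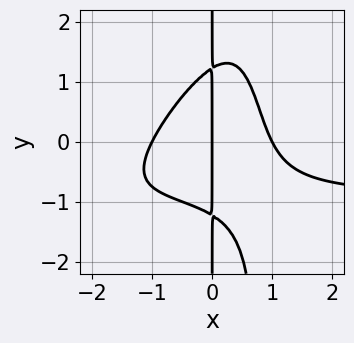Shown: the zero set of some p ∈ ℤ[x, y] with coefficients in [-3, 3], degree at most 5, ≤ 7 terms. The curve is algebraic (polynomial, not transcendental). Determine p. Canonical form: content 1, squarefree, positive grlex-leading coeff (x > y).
3*x^3*y - 2*x^2*y^2 + 3*x^3 + 2*x*y^2 - 3*x

deg p = 4. A generic line meets the curve in up to 4 points.
Observable constraints: among the integer gridlines, it crosses the x-axis at x ∈ {-1, 0, 1}; every point of the y-axis in the box is on the curve.
The integer polynomial consistent with all of this is the stated p.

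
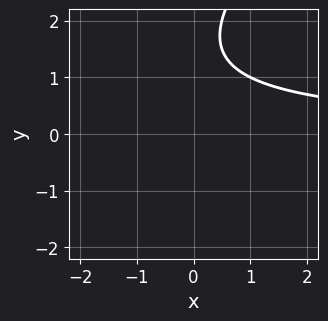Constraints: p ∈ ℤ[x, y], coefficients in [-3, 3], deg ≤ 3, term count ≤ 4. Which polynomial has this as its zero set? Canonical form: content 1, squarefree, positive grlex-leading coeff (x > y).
x*y - y^2 + 3*y - 3

First, degree: the shape is more complex than any degree-1 curve, so deg p = 2.
Then, against the integer gridlines: it misses every integer gridline on the x-axis; no y-intercept at any integer in the box.
Finally, putting this together gives p.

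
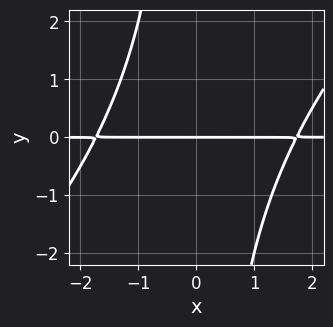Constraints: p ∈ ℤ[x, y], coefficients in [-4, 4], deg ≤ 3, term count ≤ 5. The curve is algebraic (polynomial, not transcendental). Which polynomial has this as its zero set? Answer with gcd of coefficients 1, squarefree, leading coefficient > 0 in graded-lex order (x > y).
The degree is 3 — no degree-2 curve has this shape.
From the visible intercepts: one y-axis crossing is at y = 0; the visible x-axis segment lies entirely on the curve.
Together with the visible shape, these determine p as stated.

x^2*y - x*y^2 - 3*y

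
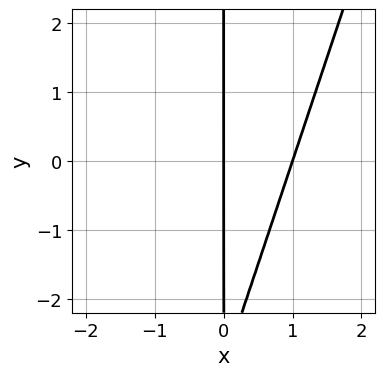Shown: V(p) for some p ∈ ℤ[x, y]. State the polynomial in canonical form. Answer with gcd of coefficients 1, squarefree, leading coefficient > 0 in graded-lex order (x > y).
(a) The degree is 2 — no degree-1 curve has this shape.
(b) Against the integer gridlines: the visible y-axis segment lies entirely on the curve; the x-axis gridline crossings are at x ∈ {0, 1}.
(c) These observations pin down the coefficients.

3*x^2 - x*y - 3*x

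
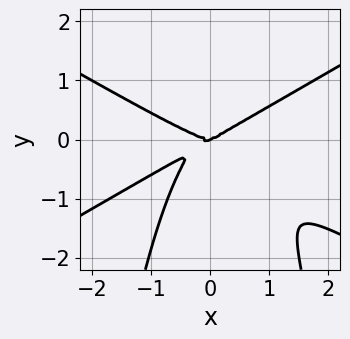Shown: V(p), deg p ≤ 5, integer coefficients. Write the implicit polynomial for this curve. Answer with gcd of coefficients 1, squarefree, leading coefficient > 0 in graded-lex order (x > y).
x^4 - 3*x^2*y^2 + x*y^2 - 2*y^3

1. deg p = 4. No degree-3 curve has this shape.
2. Reading off the gridlines: it crosses the y-axis at the gridline y = 0; it meets the x-axis at x = 0 (among the integer gridlines).
3. These observations pin down the coefficients.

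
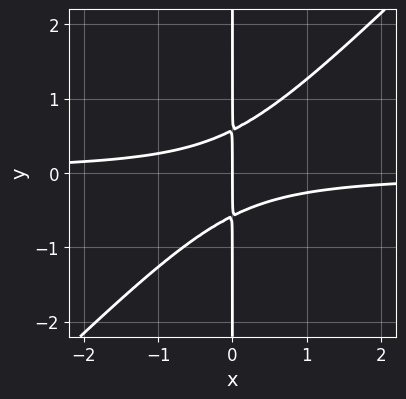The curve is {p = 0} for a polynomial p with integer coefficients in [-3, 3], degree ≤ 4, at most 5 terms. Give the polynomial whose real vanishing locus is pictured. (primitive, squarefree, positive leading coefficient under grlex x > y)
deg p = 3.
Checking where it meets the axes: the visible y-axis segment lies entirely on the curve; one x-axis crossing is at x = 0.
The integer polynomial consistent with all of this is the stated p.

3*x^2*y - 3*x*y^2 + x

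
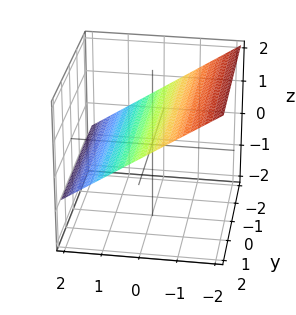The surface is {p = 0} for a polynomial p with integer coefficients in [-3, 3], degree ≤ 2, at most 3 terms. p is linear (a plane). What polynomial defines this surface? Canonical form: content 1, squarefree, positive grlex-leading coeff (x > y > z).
The degree is 1 — every cross-section is a straight line — this is a plane.
Checking where it meets the axes: it crosses the x-axis at the gridline x = 1; it misses every integer gridline on the y-axis.
The integer polynomial consistent with all of this is the stated p.

2*x + 3*z - 2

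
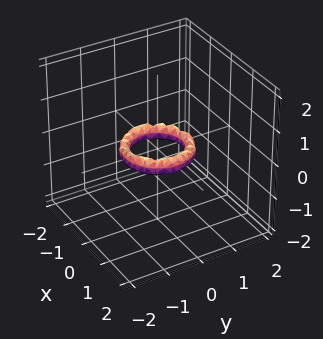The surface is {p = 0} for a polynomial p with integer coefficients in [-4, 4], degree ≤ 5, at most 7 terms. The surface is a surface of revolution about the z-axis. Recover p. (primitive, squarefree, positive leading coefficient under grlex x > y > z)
deg p = 4.
By symmetry, the surface is invariant under rotation about z: p = q(x² + y², z).
Against the integer gridlines: a circular section at z = 0 has radius between 0 and 1; the surface avoids every integer z-axis point in the box.
Assembling these constraints gives the stated polynomial.

2*x^4 + 4*x^2*y^2 + 2*y^4 - 3*x^2 - 3*y^2 + 2*z^2 + 1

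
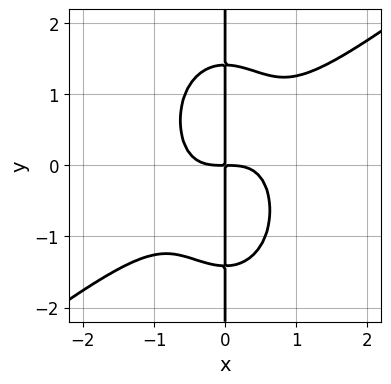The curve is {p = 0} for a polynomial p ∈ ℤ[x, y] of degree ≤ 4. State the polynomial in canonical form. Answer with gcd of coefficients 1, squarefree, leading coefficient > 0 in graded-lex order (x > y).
(a) Degree: a generic line meets the curve in up to 4 points, so deg p = 4.
(b) Checking where it meets the axes: the visible y-axis segment lies entirely on the curve.
(c) Solving for integer coefficients yields p as stated.

2*x^4 - 2*x^3*y - x*y^3 + 2*x*y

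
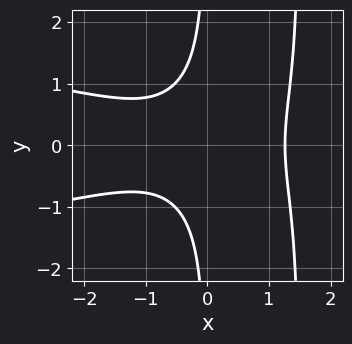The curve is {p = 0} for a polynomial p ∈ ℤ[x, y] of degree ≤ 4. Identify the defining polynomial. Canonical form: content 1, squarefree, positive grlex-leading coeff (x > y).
2*x^2*y^2 + x^3 - 3*x*y^2 - 2

1. Degree: the shape is more complex than any degree-3 curve, so deg p = 4.
2. Symmetries: the y ↦ −y reflection is a symmetry, so y appears only in even powers.
3. Against the integer gridlines: the curve avoids every integer y-axis point in the box.
4. Putting this together gives p.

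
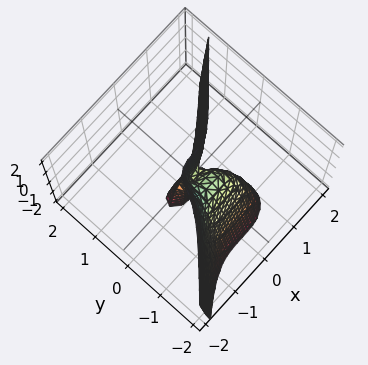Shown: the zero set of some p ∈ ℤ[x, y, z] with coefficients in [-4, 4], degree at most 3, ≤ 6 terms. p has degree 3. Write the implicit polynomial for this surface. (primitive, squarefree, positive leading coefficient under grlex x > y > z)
First, deg p = 3. No degree-2 surface has this shape.
Next, checking where it meets the axes: the visible z-axis segment lies entirely on the surface; among the integer gridlines, it crosses the y-axis at y ∈ {-1, 0}; it meets the x-axis at x = 0 (among the integer gridlines).
Finally, together with the visible shape, these determine p as stated.

2*x^3 - 3*y^3 - 3*y^2 - y*z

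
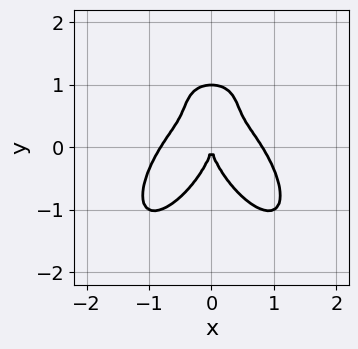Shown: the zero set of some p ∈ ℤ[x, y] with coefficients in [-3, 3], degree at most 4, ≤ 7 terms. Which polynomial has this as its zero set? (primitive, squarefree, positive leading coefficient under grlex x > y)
1. deg p = 4. A generic line meets the curve in up to 4 points.
2. Symmetries: it's symmetric under x → −x, forcing even powers of x.
3. Checking where it meets the axes: the y-axis gridline crossings are at y ∈ {0, 1}; it meets the x-axis at x = 0 (among the integer gridlines).
4. Matching integer coefficients to the picture gives p.

3*x^4 + y^4 + 3*x^2*y - y^3 - 2*x^2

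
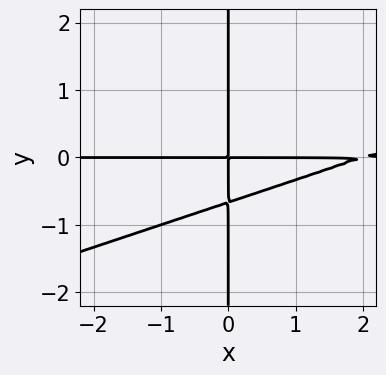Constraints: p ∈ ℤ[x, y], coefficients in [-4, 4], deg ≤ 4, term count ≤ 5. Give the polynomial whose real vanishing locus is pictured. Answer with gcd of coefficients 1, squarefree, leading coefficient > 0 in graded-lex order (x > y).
x^2*y - 3*x*y^2 - 2*x*y

(a) Degree: the shape is more complex than any degree-2 curve, so deg p = 3.
(b) Checking where it meets the axes: the visible y-axis segment lies entirely on the curve; the visible x-axis segment lies entirely on the curve.
(c) Together with the visible shape, these determine p as stated.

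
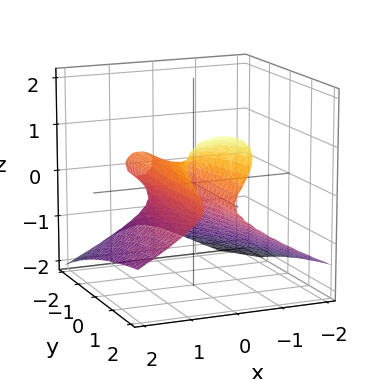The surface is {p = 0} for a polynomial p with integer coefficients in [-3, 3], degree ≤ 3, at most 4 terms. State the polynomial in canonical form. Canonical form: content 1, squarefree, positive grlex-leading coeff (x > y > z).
First, deg p = 3. A generic line meets the surface in up to 3 points.
Then, from the visible intercepts: it crosses the z-axis at the gridline z = 0; it crosses the x-axis at the gridline x = 0; the visible y-axis segment lies entirely on the surface.
Finally, solving for integer coefficients yields p as stated.

2*y*z^2 - 3*z^3 - 3*x^2 + 2*x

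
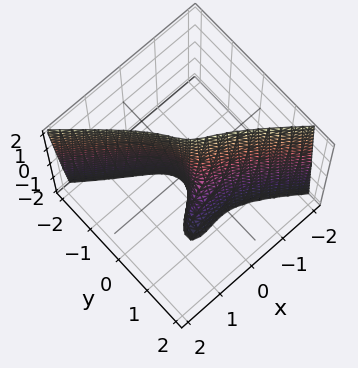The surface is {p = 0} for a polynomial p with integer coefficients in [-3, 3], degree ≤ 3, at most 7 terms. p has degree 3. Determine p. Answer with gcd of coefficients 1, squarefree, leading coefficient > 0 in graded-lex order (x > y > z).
2*x^3 + 3*y^3 - 3*x*y + y*z + 2*x

deg p = 3. The shape is more complex than any degree-2 surface.
Checking where it meets the axes: every point of the z-axis in the box is on the surface; it meets the x-axis at x = 0 (among the integer gridlines); it crosses the y-axis at the gridline y = 0.
Putting this together gives p.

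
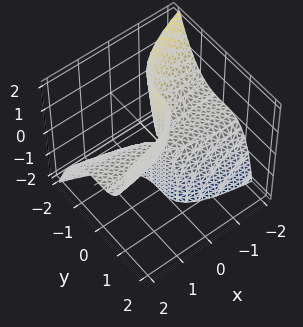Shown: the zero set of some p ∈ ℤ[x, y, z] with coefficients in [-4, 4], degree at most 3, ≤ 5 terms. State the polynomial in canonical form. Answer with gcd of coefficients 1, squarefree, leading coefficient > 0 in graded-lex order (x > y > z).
x*y*z + 3*y^3 - 3*x*z

Degree: the shape is more complex than any degree-2 surface, so deg p = 3.
Observable constraints: the visible x-axis segment lies entirely on the surface; one y-axis crossing is at y = 0; every point of the z-axis in the box is on the surface.
Fitting integer coefficients to these (and the overall shape) gives p.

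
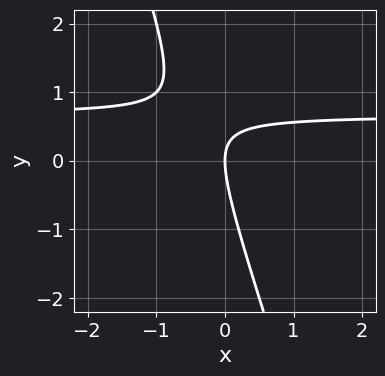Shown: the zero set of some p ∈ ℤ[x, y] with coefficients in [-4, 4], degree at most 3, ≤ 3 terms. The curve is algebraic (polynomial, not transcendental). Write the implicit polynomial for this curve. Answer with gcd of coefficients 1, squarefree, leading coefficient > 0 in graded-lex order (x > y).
(a) deg p = 2. A generic line meets the curve in up to 2 points.
(b) Observable constraints: one x-axis crossing is at x = 0; one y-axis crossing is at y = 0.
(c) Together with the visible shape, these determine p as stated.

3*x*y + y^2 - 2*x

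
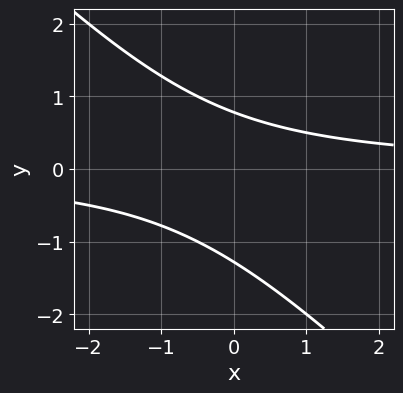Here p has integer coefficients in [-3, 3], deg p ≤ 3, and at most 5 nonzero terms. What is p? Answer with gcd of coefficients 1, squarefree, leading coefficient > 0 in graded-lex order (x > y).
Degree: no degree-1 curve has this shape, so deg p = 2.
From the visible intercepts: it misses every integer gridline on the x-axis.
Putting this together gives p.

2*x*y + 2*y^2 + y - 2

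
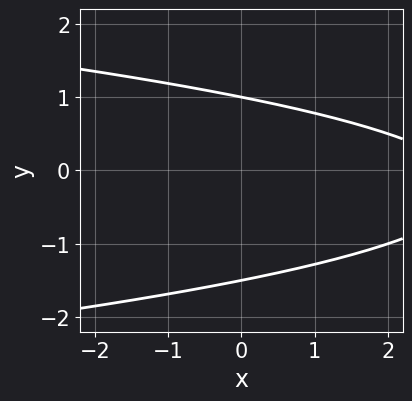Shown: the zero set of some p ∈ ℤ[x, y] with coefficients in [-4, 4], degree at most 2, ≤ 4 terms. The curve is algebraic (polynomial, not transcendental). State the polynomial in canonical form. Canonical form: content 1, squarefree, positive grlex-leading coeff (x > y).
2*y^2 + x + y - 3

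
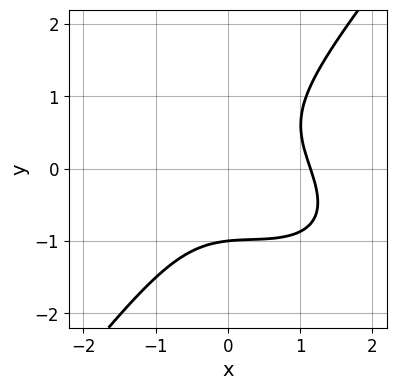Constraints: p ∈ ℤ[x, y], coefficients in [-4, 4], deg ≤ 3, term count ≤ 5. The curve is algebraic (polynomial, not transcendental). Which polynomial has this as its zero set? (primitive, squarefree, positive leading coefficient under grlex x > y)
(a) deg p = 3. No degree-2 curve has this shape.
(b) From the visible intercepts: it meets the y-axis at y = -1 (among the integer gridlines).
(c) Solving for integer coefficients yields p as stated.

2*x^3 + 2*x^2*y + x*y^2 - 3*y^3 - 3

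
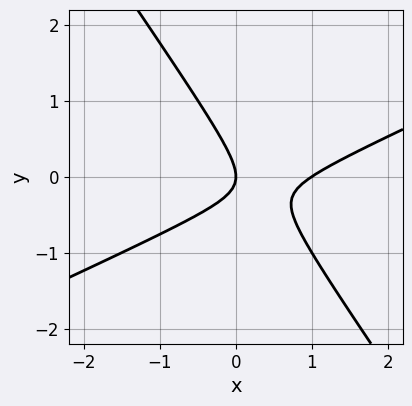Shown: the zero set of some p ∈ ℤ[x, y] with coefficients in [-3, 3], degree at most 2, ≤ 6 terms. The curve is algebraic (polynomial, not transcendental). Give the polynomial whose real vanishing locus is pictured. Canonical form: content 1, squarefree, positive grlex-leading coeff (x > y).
2*x^2 - 3*x*y - 3*y^2 - 2*x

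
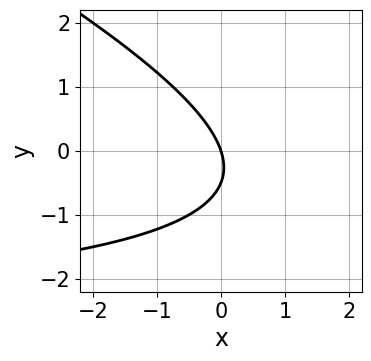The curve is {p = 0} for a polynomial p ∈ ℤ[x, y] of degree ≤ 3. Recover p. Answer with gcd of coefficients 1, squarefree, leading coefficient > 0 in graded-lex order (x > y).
First, degree: the shape is more complex than any degree-1 curve, so deg p = 2.
Next, checking where it meets the axes: one y-axis crossing is at y = 0; it crosses the x-axis at the gridline x = 0.
Finally, together with the visible shape, these determine p as stated.

x*y + 2*y^2 + 3*x + y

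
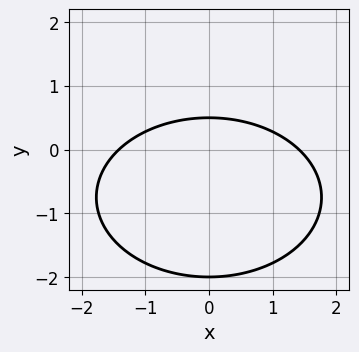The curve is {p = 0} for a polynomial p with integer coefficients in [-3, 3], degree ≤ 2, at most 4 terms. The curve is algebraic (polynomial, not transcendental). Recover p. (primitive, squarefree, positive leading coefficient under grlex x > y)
x^2 + 2*y^2 + 3*y - 2

1. Degree: no degree-1 curve has this shape, so deg p = 2.
2. Symmetries: mirror symmetry x ↦ −x ⇒ only even powers of x.
3. Against the integer gridlines: one y-axis crossing is at y = -2.
4. The integer polynomial consistent with all of this is the stated p.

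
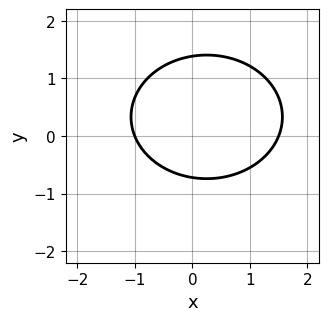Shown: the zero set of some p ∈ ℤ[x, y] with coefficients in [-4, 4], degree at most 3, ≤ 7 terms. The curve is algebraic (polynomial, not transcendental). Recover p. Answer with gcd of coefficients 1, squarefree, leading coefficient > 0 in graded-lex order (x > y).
1. deg p = 2.
2. Checking where it meets the axes: it meets the x-axis at x = -1 (among the integer gridlines).
3. These observations pin down the coefficients.

2*x^2 + 3*y^2 - x - 2*y - 3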